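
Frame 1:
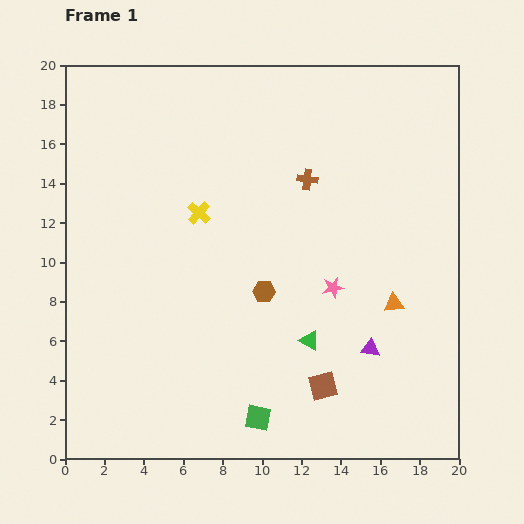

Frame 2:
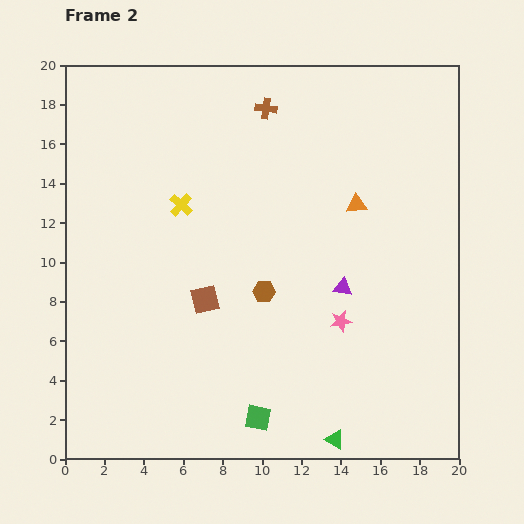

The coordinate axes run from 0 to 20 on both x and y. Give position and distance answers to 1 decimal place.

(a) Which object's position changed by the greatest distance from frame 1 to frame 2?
the brown square

(moved 7.4; next 5.3)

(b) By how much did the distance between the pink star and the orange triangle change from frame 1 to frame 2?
+2.8

Distance in frame 1: 3.2. Distance in frame 2: 6.0.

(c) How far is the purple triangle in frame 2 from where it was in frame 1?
3.4

The purple triangle moved from (15.5, 5.6) to (14.1, 8.7), a distance of √(1.4² + 3.1²) ≈ 3.4.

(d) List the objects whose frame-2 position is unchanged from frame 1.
the brown hexagon, the green square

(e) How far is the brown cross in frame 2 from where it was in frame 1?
4.2

The brown cross moved from (12.3, 14.2) to (10.2, 17.8), a distance of √(2.1² + 3.6²) ≈ 4.2.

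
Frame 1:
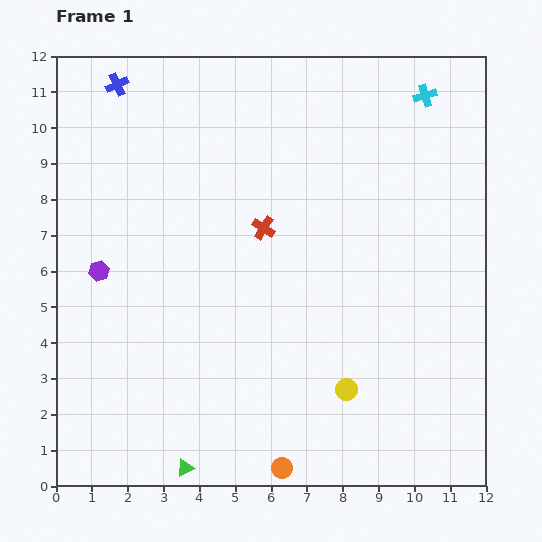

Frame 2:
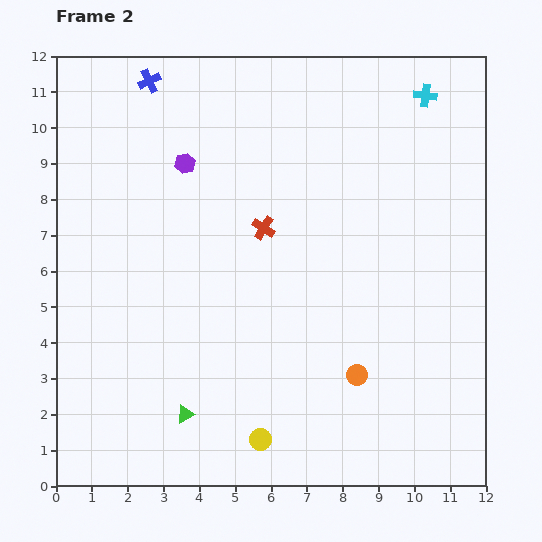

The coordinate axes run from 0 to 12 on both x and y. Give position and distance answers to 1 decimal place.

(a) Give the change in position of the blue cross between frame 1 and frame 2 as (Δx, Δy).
(0.9, 0.1)

The blue cross was at (1.7, 11.2) in frame 1 and (2.6, 11.3) in frame 2.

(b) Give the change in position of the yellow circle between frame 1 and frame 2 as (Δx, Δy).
(-2.4, -1.4)

The yellow circle was at (8.1, 2.7) in frame 1 and (5.7, 1.3) in frame 2.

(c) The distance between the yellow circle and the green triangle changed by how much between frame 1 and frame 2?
-2.8

Distance in frame 1: 5.0. Distance in frame 2: 2.2.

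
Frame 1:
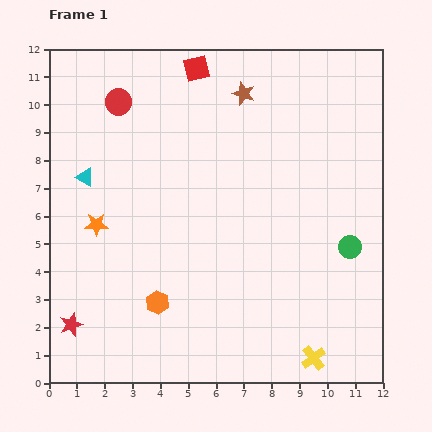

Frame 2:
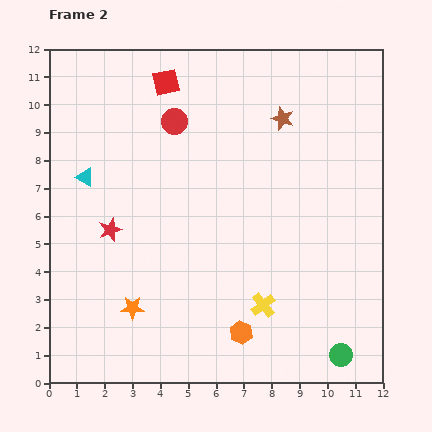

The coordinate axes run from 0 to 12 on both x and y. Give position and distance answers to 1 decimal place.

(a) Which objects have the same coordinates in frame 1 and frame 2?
the cyan triangle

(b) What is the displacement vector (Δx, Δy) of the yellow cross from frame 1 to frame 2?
(-1.8, 1.9)

The yellow cross was at (9.5, 0.9) in frame 1 and (7.7, 2.8) in frame 2.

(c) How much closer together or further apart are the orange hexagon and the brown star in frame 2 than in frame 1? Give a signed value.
-0.3

Distance in frame 1: 8.1. Distance in frame 2: 7.8.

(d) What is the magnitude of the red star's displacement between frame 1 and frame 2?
3.7

The red star moved from (0.8, 2.1) to (2.2, 5.5), a distance of √(1.4² + 3.4²) ≈ 3.7.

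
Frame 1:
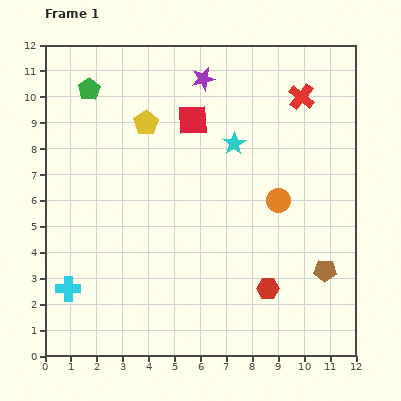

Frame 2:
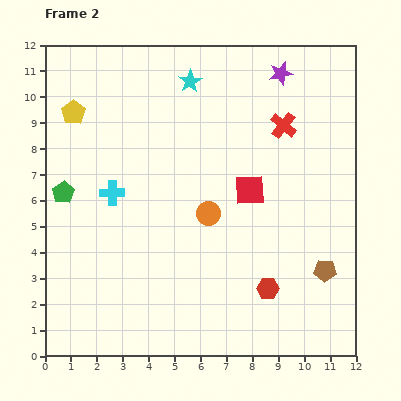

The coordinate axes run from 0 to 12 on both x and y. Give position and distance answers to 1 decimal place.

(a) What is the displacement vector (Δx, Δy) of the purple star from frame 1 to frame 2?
(3.0, 0.2)

The purple star was at (6.1, 10.7) in frame 1 and (9.1, 10.9) in frame 2.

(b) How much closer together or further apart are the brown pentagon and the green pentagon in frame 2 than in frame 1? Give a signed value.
-1.0

Distance in frame 1: 11.5. Distance in frame 2: 10.5.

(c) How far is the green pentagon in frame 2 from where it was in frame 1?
4.1

The green pentagon moved from (1.7, 10.3) to (0.7, 6.3), a distance of √(1.0² + 4.0²) ≈ 4.1.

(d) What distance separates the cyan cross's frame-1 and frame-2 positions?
4.1

The cyan cross moved from (0.9, 2.6) to (2.6, 6.3), a distance of √(1.7² + 3.7²) ≈ 4.1.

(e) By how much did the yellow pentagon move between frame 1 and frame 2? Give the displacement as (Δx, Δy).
(-2.8, 0.4)

The yellow pentagon was at (3.9, 9.0) in frame 1 and (1.1, 9.4) in frame 2.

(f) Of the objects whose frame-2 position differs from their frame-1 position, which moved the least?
the red cross

(moved 1.3)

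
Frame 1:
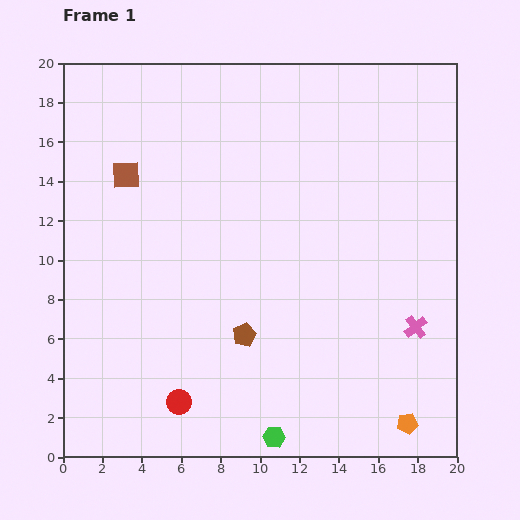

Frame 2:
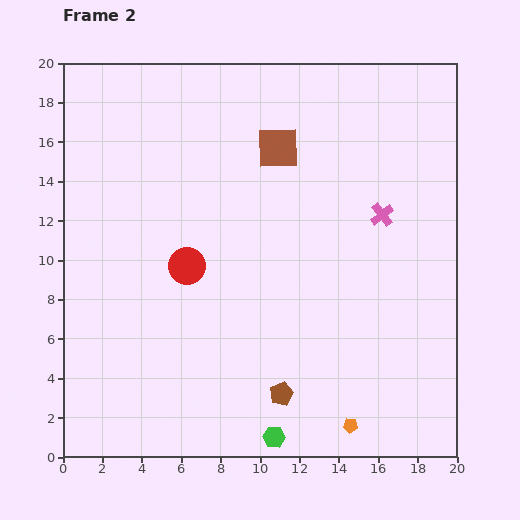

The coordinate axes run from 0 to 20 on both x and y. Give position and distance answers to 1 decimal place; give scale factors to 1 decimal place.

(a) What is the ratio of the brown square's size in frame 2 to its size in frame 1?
1.5×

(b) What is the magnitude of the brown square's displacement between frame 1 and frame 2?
7.8

The brown square moved from (3.2, 14.3) to (10.9, 15.7), a distance of √(7.7² + 1.4²) ≈ 7.8.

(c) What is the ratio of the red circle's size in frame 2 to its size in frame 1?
1.5×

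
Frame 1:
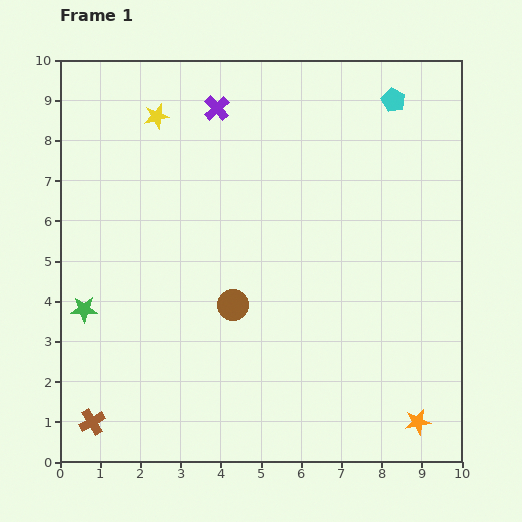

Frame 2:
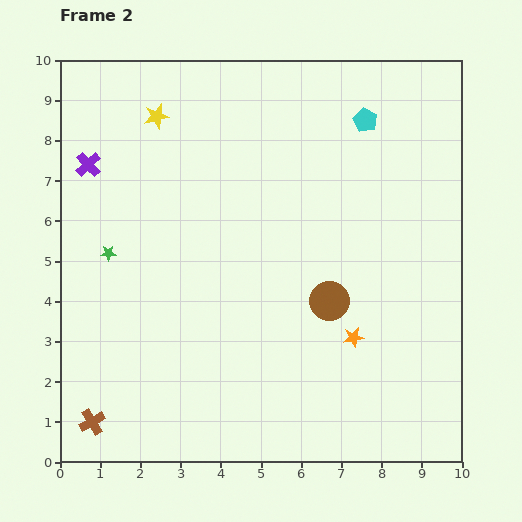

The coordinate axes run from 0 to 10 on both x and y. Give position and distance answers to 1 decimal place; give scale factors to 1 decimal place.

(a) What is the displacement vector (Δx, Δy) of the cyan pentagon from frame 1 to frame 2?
(-0.7, -0.5)

The cyan pentagon was at (8.3, 9.0) in frame 1 and (7.6, 8.5) in frame 2.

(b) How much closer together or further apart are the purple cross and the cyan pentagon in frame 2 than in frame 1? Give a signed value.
+2.6

Distance in frame 1: 4.4. Distance in frame 2: 7.0.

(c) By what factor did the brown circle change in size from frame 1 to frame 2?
1.3×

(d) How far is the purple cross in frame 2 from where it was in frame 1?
3.5

The purple cross moved from (3.9, 8.8) to (0.7, 7.4), a distance of √(3.2² + 1.4²) ≈ 3.5.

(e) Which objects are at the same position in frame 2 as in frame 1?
the yellow star, the brown cross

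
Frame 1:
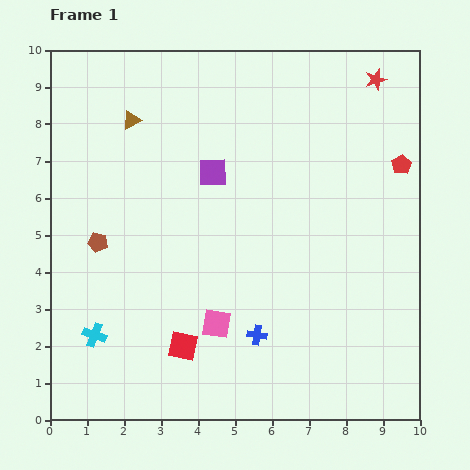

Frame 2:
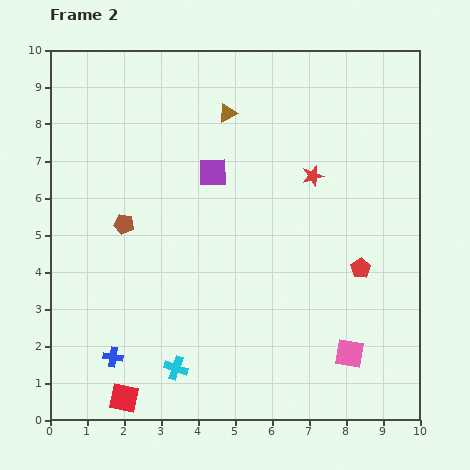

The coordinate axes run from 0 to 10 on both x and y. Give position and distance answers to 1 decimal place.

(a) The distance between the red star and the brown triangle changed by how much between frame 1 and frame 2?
-3.8

Distance in frame 1: 6.7. Distance in frame 2: 2.9.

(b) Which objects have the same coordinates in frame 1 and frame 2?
the purple square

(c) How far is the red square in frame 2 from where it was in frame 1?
2.1

The red square moved from (3.6, 2.0) to (2.0, 0.6), a distance of √(1.6² + 1.4²) ≈ 2.1.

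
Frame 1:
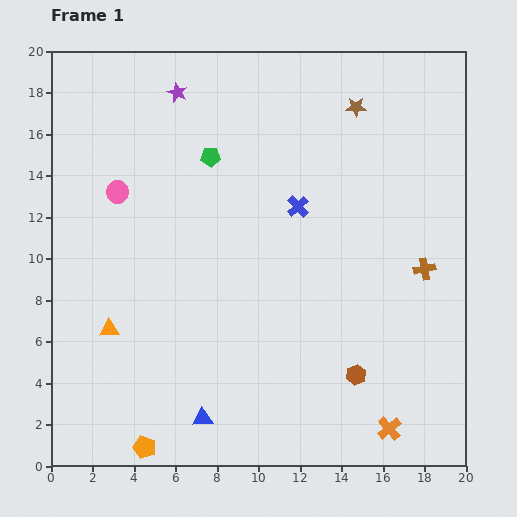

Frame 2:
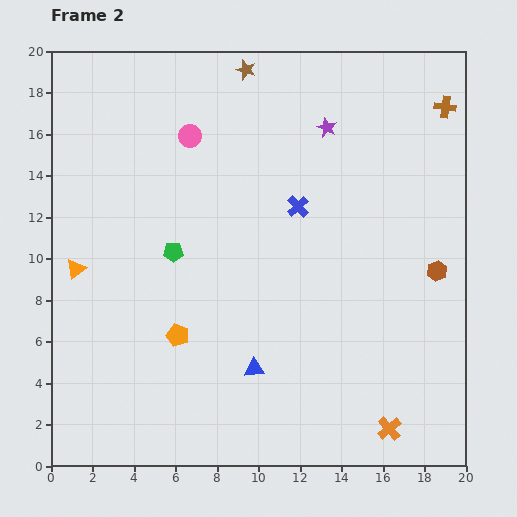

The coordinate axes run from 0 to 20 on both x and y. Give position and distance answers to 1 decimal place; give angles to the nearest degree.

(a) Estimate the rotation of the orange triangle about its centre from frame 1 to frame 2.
34° counter-clockwise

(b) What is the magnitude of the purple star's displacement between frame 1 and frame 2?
7.4

The purple star moved from (6.1, 18.0) to (13.3, 16.3), a distance of √(7.2² + 1.7²) ≈ 7.4.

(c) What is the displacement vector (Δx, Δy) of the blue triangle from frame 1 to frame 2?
(2.5, 2.4)

The blue triangle was at (7.3, 2.3) in frame 1 and (9.8, 4.7) in frame 2.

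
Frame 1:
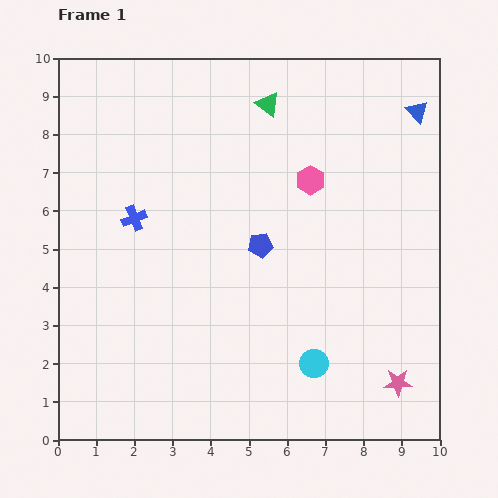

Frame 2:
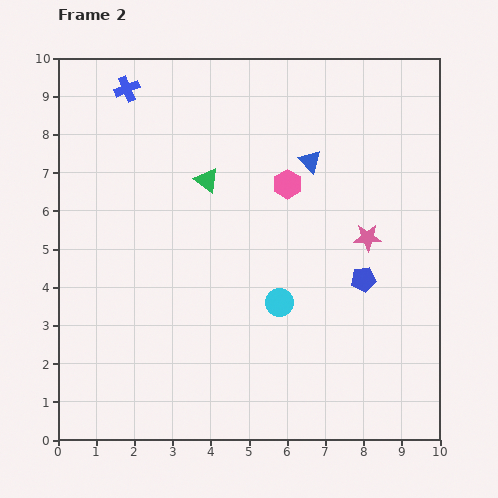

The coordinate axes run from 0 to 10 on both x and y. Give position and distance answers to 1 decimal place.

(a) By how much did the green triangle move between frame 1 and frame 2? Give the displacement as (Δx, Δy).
(-1.6, -2.0)

The green triangle was at (5.5, 8.8) in frame 1 and (3.9, 6.8) in frame 2.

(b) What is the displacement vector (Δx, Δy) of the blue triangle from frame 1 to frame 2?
(-2.8, -1.3)

The blue triangle was at (9.4, 8.6) in frame 1 and (6.6, 7.3) in frame 2.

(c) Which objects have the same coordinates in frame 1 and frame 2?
none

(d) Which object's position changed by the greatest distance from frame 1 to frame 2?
the pink star

(moved 3.9; next 3.4)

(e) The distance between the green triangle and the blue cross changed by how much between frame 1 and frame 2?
-1.4

Distance in frame 1: 4.6. Distance in frame 2: 3.2.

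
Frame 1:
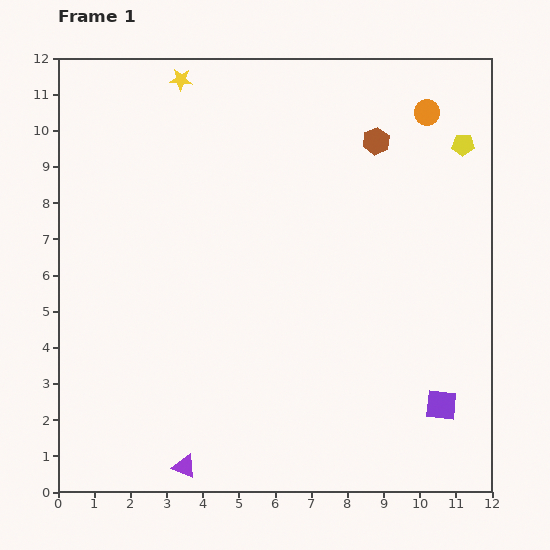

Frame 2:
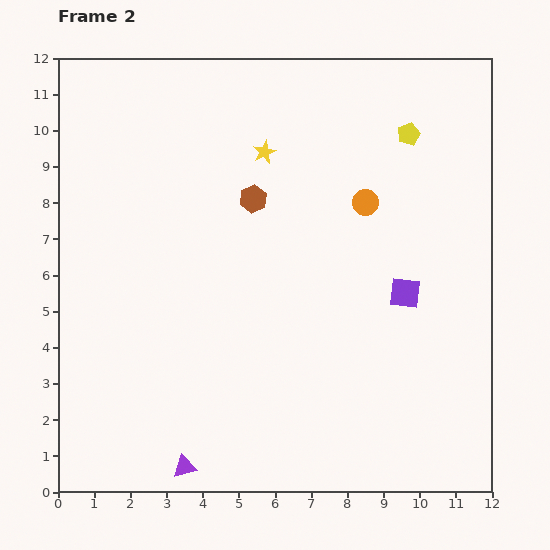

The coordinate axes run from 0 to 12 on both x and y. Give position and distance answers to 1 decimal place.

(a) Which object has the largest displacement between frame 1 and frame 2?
the brown hexagon

(moved 3.8; next 3.3)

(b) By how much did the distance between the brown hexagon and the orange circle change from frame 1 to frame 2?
+1.5

Distance in frame 1: 1.6. Distance in frame 2: 3.1.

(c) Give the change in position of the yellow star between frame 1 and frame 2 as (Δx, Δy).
(2.3, -2.0)

The yellow star was at (3.4, 11.4) in frame 1 and (5.7, 9.4) in frame 2.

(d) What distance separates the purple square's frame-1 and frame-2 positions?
3.3

The purple square moved from (10.6, 2.4) to (9.6, 5.5), a distance of √(1.0² + 3.1²) ≈ 3.3.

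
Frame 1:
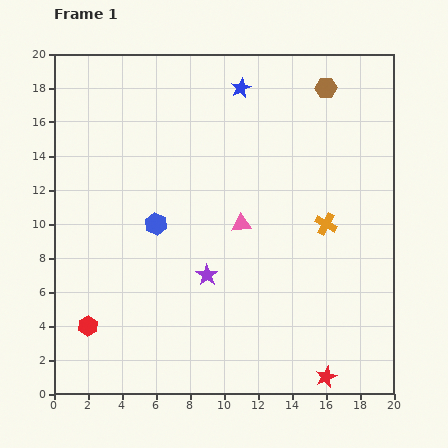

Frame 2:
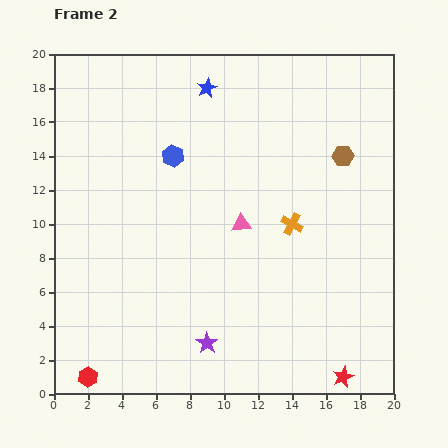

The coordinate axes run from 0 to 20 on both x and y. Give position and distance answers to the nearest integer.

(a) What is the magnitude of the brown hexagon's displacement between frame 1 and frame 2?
4

The brown hexagon moved from (16, 18) to (17, 14), a distance of √(1² + 4²) ≈ 4.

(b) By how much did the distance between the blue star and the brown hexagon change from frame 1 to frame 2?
+4

Distance in frame 1: 5. Distance in frame 2: 9.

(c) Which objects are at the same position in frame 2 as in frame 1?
the pink triangle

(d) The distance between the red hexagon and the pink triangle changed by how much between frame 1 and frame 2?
+2

Distance in frame 1: 11. Distance in frame 2: 13.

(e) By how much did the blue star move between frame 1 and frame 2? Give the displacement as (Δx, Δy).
(-2, 0)

The blue star was at (11, 18) in frame 1 and (9, 18) in frame 2.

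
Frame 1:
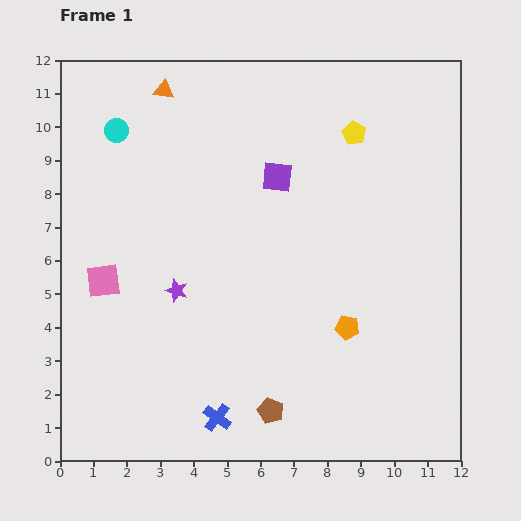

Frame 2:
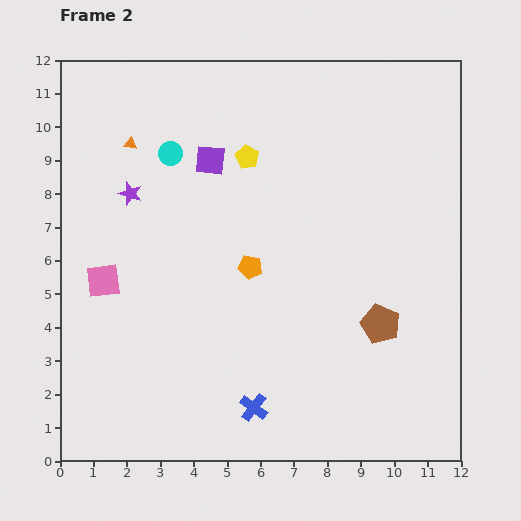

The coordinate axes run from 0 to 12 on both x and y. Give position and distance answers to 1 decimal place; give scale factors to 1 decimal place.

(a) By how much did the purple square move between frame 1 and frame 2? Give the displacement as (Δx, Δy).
(-2.0, 0.5)

The purple square was at (6.5, 8.5) in frame 1 and (4.5, 9.0) in frame 2.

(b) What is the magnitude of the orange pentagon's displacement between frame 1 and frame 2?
3.4

The orange pentagon moved from (8.6, 4.0) to (5.7, 5.8), a distance of √(2.9² + 1.8²) ≈ 3.4.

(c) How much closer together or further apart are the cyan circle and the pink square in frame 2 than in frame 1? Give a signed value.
-0.2

Distance in frame 1: 4.5. Distance in frame 2: 4.3.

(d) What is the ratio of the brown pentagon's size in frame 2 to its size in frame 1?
1.5×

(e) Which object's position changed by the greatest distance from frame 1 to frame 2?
the brown pentagon

(moved 4.2; next 3.4)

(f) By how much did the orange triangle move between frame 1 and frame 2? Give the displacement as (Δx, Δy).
(-1.0, -1.6)

The orange triangle was at (3.1, 11.1) in frame 1 and (2.1, 9.5) in frame 2.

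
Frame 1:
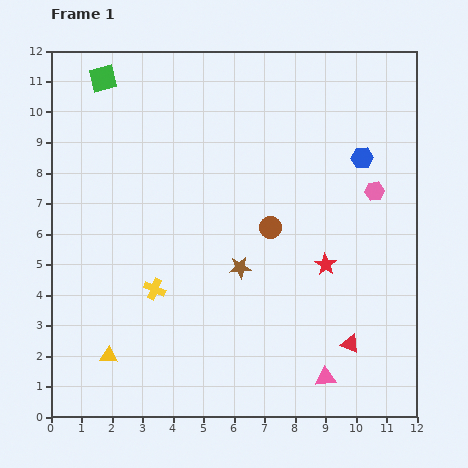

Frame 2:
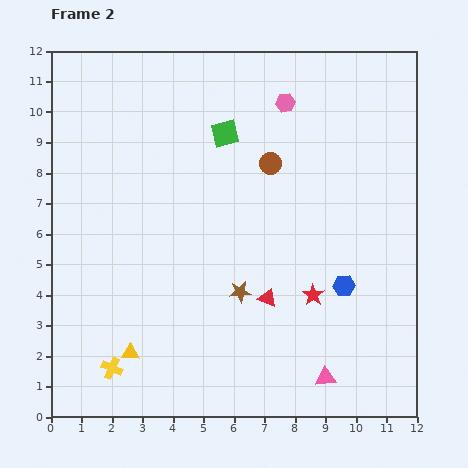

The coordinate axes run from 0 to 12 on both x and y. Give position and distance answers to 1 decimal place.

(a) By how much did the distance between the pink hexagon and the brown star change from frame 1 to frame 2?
+1.3

Distance in frame 1: 5.1. Distance in frame 2: 6.4.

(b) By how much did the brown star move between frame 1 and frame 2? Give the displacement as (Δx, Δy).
(0.0, -0.8)

The brown star was at (6.2, 4.9) in frame 1 and (6.2, 4.1) in frame 2.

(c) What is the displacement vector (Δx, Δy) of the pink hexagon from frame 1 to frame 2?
(-2.9, 2.9)

The pink hexagon was at (10.6, 7.4) in frame 1 and (7.7, 10.3) in frame 2.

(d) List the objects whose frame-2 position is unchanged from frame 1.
the pink triangle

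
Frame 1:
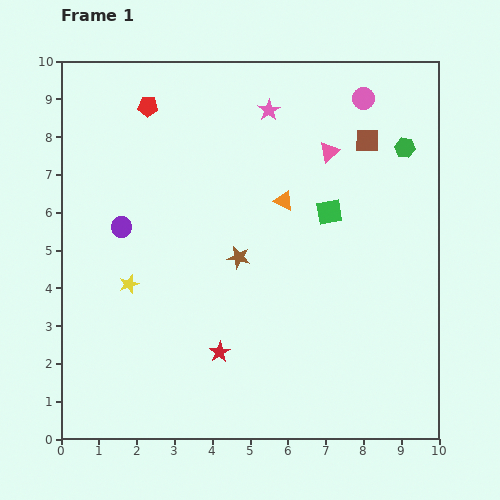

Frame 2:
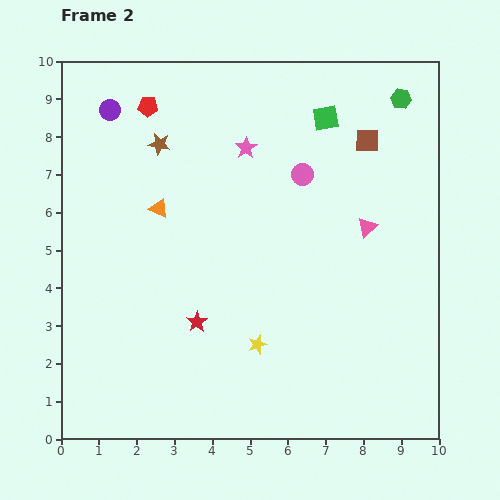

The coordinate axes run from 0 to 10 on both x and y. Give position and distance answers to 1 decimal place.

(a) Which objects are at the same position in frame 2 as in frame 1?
the red pentagon, the brown square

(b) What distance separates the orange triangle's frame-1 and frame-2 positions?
3.3

The orange triangle moved from (5.9, 6.3) to (2.6, 6.1), a distance of √(3.3² + 0.2²) ≈ 3.3.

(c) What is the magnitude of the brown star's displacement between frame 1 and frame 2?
3.7

The brown star moved from (4.7, 4.8) to (2.6, 7.8), a distance of √(2.1² + 3.0²) ≈ 3.7.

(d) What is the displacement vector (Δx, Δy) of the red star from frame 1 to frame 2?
(-0.6, 0.8)

The red star was at (4.2, 2.3) in frame 1 and (3.6, 3.1) in frame 2.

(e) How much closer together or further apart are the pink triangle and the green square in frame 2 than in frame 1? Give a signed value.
+1.5

Distance in frame 1: 1.6. Distance in frame 2: 3.1.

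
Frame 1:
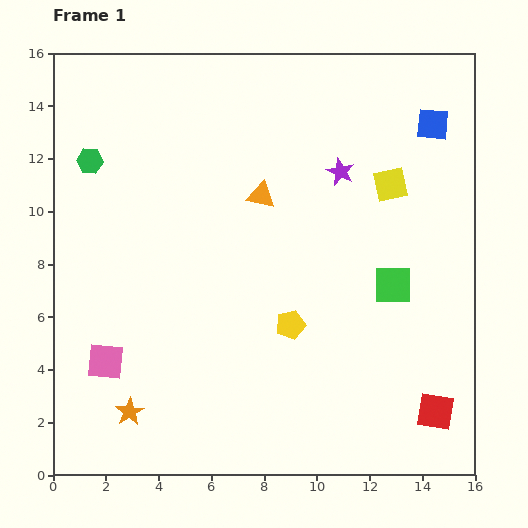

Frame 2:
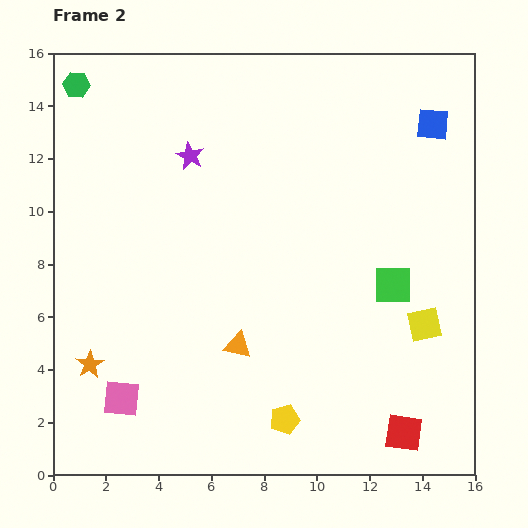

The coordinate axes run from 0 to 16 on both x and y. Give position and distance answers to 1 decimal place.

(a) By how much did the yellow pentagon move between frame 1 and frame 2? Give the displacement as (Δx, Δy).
(-0.2, -3.6)

The yellow pentagon was at (9.0, 5.7) in frame 1 and (8.8, 2.1) in frame 2.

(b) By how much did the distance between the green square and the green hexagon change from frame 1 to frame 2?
+1.8

Distance in frame 1: 12.4. Distance in frame 2: 14.2.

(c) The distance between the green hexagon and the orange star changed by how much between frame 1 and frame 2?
+1.0

Distance in frame 1: 9.6. Distance in frame 2: 10.6.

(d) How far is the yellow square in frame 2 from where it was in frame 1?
5.5

The yellow square moved from (12.8, 11.0) to (14.1, 5.7), a distance of √(1.3² + 5.3²) ≈ 5.5.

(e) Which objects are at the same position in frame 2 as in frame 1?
the blue square, the green square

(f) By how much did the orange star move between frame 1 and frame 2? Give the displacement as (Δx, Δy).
(-1.5, 1.8)

The orange star was at (2.9, 2.4) in frame 1 and (1.4, 4.2) in frame 2.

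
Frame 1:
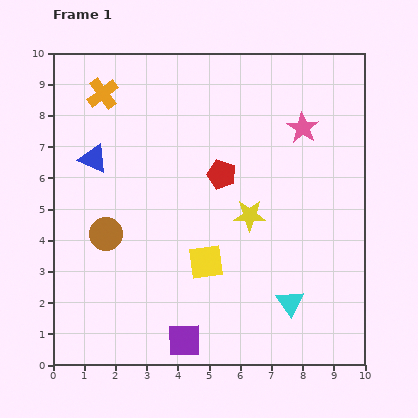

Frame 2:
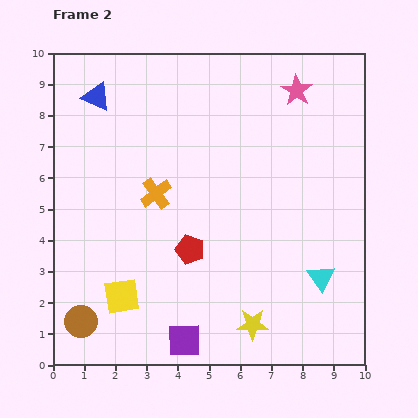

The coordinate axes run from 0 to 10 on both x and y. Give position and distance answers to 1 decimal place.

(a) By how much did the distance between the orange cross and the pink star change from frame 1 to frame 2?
-0.9

Distance in frame 1: 6.5. Distance in frame 2: 5.6.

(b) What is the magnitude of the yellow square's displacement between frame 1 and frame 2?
2.9

The yellow square moved from (4.9, 3.3) to (2.2, 2.2), a distance of √(2.7² + 1.1²) ≈ 2.9.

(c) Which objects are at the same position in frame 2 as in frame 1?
the purple square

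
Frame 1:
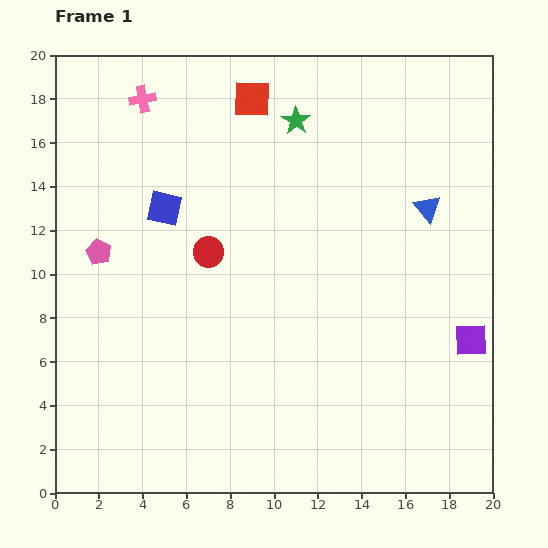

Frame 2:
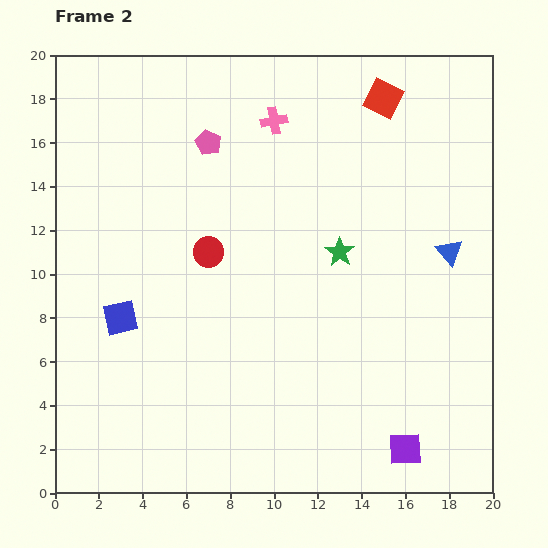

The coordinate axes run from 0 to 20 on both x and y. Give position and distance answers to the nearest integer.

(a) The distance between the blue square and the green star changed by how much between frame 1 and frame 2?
+3

Distance in frame 1: 7. Distance in frame 2: 10.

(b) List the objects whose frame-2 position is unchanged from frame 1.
the red circle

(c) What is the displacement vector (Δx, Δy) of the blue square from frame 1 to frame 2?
(-2, -5)

The blue square was at (5, 13) in frame 1 and (3, 8) in frame 2.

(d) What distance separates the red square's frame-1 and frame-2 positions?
6

The red square moved from (9, 18) to (15, 18), a distance of √(6² + 0²) ≈ 6.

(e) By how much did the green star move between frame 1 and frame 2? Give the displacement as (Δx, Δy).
(2, -6)

The green star was at (11, 17) in frame 1 and (13, 11) in frame 2.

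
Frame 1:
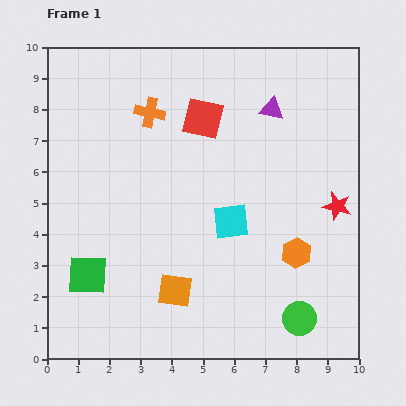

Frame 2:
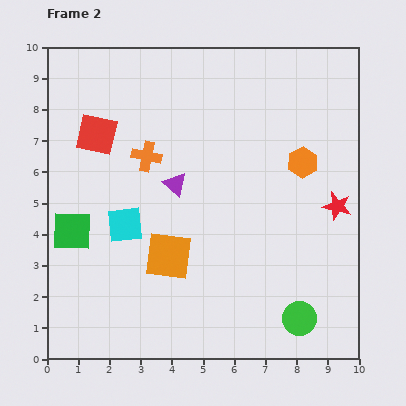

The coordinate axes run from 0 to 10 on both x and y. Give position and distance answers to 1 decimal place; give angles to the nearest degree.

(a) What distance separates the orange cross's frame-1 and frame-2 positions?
1.4

The orange cross moved from (3.3, 7.9) to (3.2, 6.5), a distance of √(0.1² + 1.4²) ≈ 1.4.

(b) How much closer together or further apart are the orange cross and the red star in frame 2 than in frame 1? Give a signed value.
-0.4

Distance in frame 1: 6.7. Distance in frame 2: 6.3.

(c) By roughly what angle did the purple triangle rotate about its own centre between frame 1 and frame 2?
31° clockwise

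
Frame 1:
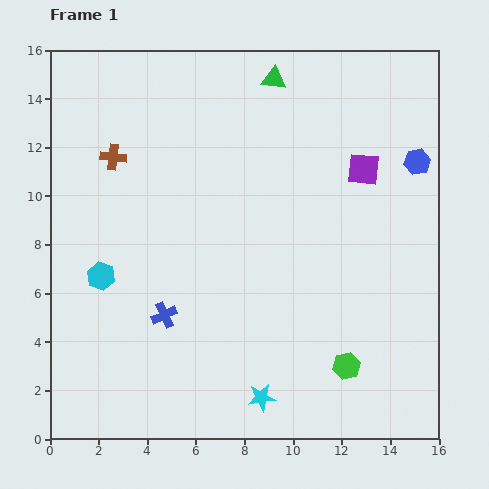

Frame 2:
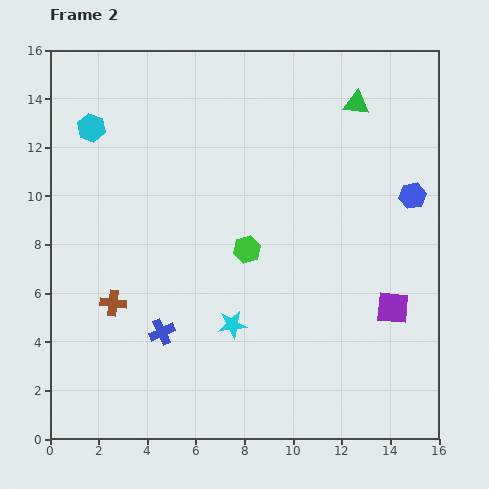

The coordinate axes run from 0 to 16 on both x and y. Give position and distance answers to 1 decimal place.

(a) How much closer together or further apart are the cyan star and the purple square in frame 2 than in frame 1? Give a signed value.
-3.7

Distance in frame 1: 10.3. Distance in frame 2: 6.6.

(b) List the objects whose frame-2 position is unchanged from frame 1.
none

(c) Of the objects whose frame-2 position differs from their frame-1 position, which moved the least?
the blue cross

(moved 0.7)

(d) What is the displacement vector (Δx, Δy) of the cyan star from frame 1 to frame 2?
(-1.2, 3.0)

The cyan star was at (8.7, 1.7) in frame 1 and (7.5, 4.7) in frame 2.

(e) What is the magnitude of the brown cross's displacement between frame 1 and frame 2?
6.0

The brown cross moved from (2.6, 11.6) to (2.6, 5.6), a distance of √(0.0² + 6.0²) ≈ 6.0.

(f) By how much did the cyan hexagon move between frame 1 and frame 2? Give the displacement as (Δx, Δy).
(-0.4, 6.1)

The cyan hexagon was at (2.1, 6.7) in frame 1 and (1.7, 12.8) in frame 2.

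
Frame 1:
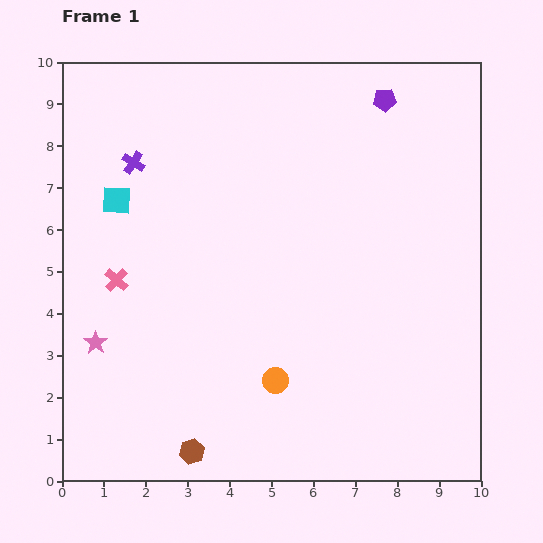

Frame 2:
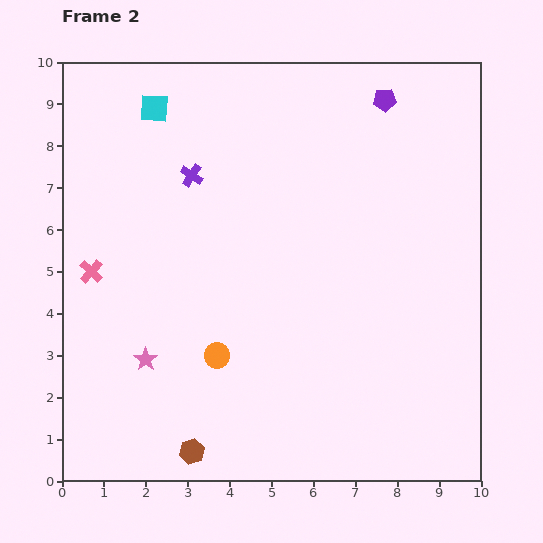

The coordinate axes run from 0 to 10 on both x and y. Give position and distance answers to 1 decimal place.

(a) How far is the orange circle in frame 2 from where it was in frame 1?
1.5

The orange circle moved from (5.1, 2.4) to (3.7, 3.0), a distance of √(1.4² + 0.6²) ≈ 1.5.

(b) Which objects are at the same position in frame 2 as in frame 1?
the purple pentagon, the brown hexagon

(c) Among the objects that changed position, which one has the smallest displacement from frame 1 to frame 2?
the pink cross

(moved 0.6)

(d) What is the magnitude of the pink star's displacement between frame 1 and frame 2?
1.3

The pink star moved from (0.8, 3.3) to (2.0, 2.9), a distance of √(1.2² + 0.4²) ≈ 1.3.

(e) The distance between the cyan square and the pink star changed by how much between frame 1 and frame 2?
+2.6

Distance in frame 1: 3.4. Distance in frame 2: 6.0.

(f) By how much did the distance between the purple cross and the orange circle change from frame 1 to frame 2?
-1.9

Distance in frame 1: 6.2. Distance in frame 2: 4.3.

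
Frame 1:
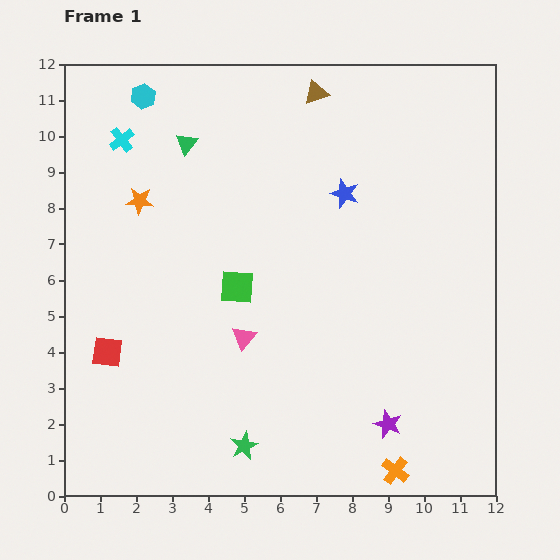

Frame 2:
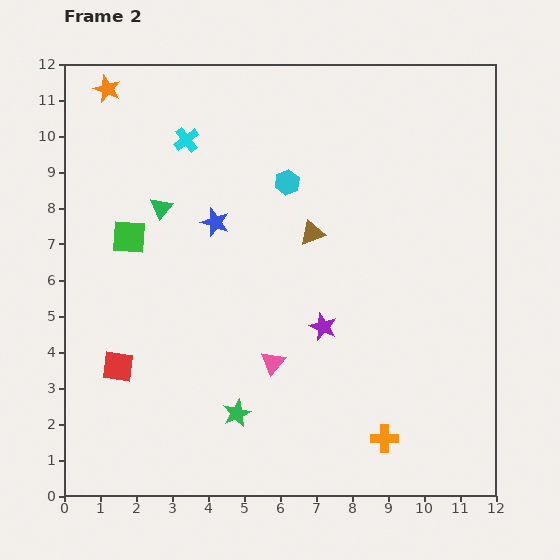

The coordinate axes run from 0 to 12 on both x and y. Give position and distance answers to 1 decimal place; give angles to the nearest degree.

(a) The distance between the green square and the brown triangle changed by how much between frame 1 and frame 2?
-0.7

Distance in frame 1: 5.8. Distance in frame 2: 5.1.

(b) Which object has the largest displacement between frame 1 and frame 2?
the cyan hexagon

(moved 4.7; next 3.9)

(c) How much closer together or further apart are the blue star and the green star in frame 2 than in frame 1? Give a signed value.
-2.2

Distance in frame 1: 7.5. Distance in frame 2: 5.3.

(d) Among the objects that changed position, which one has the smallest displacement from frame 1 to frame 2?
the red square

(moved 0.5)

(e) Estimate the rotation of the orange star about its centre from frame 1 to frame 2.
19° clockwise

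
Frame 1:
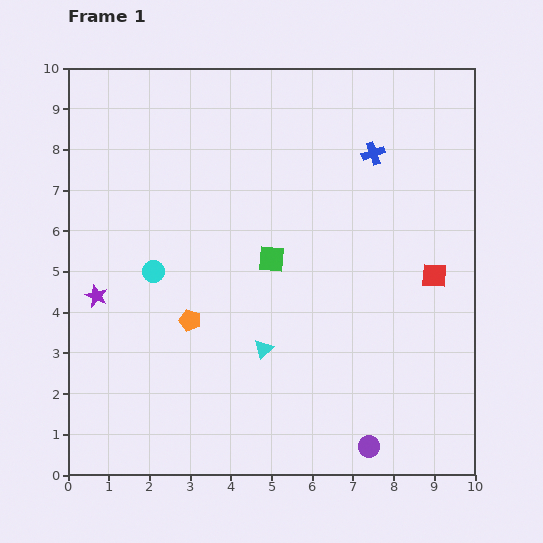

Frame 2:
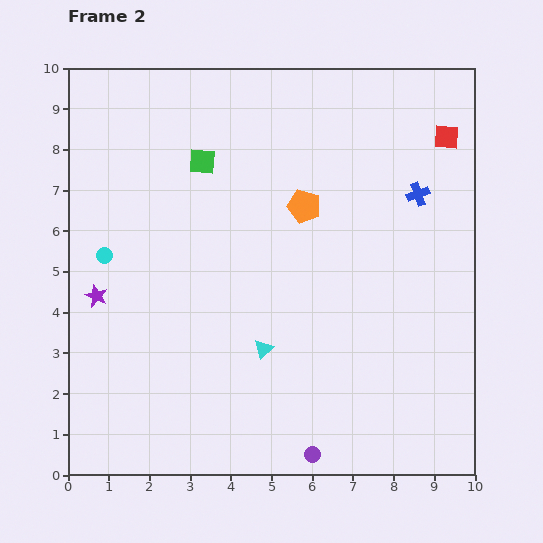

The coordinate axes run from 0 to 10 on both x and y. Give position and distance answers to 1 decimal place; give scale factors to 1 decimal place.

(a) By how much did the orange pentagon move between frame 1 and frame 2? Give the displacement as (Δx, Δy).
(2.8, 2.8)

The orange pentagon was at (3.0, 3.8) in frame 1 and (5.8, 6.6) in frame 2.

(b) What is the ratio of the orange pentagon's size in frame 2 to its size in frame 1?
1.5×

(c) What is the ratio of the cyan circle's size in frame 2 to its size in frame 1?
0.8×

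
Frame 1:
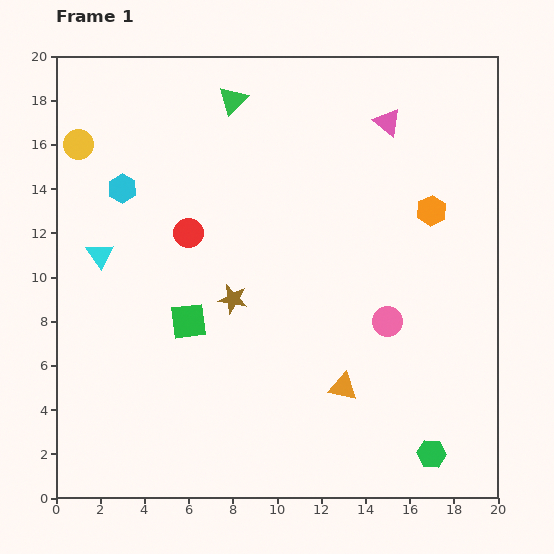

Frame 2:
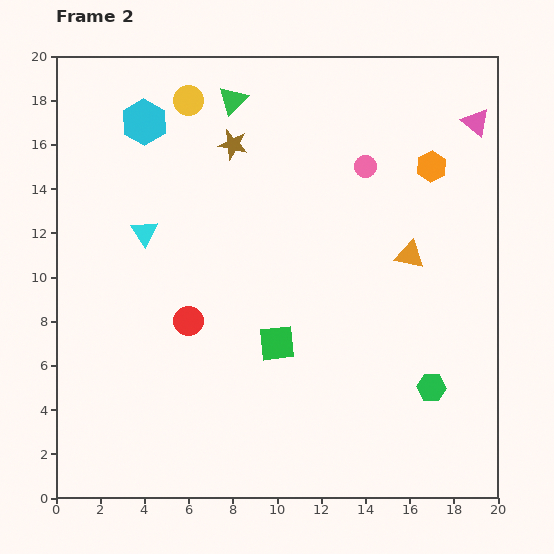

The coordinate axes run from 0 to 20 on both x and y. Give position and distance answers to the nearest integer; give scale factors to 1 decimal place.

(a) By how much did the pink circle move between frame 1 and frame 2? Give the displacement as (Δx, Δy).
(-1, 7)

The pink circle was at (15, 8) in frame 1 and (14, 15) in frame 2.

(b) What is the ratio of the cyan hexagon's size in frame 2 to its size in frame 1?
1.6×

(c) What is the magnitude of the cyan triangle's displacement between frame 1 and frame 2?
2

The cyan triangle moved from (2, 11) to (4, 12), a distance of √(2² + 1²) ≈ 2.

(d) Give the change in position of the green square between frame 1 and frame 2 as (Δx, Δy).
(4, -1)

The green square was at (6, 8) in frame 1 and (10, 7) in frame 2.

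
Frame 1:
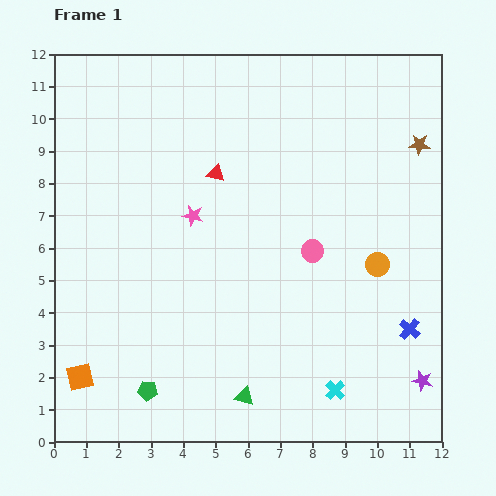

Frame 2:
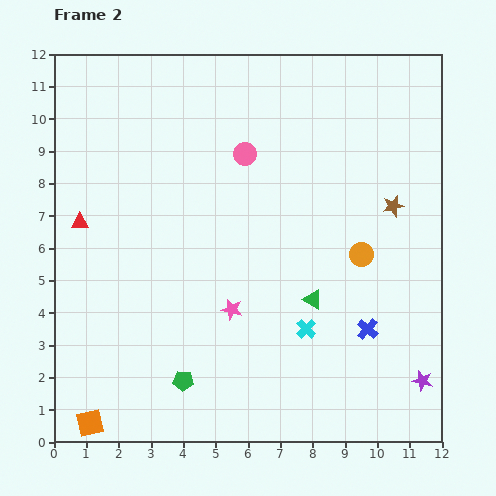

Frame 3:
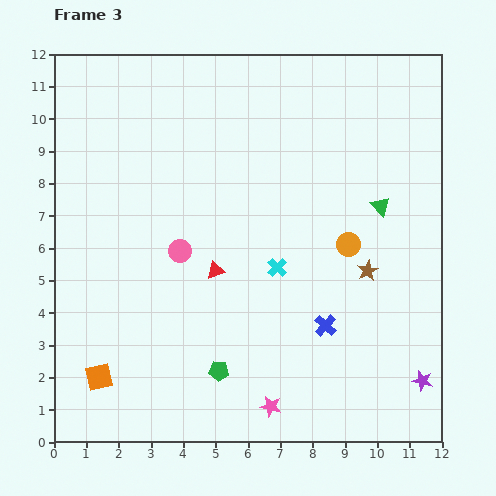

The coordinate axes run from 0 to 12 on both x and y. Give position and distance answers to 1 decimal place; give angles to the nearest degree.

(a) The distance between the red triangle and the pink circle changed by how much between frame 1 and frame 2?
+1.7

Distance in frame 1: 3.8. Distance in frame 2: 5.5.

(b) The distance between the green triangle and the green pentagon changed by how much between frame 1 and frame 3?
+4.1

Distance in frame 1: 3.0. Distance in frame 3: 7.1.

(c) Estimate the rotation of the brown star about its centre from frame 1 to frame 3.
30° counter-clockwise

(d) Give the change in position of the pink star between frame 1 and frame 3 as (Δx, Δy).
(2.4, -5.9)

The pink star was at (4.3, 7.0) in frame 1 and (6.7, 1.1) in frame 3.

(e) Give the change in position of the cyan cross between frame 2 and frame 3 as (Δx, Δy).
(-0.9, 1.9)

The cyan cross was at (7.8, 3.5) in frame 2 and (6.9, 5.4) in frame 3.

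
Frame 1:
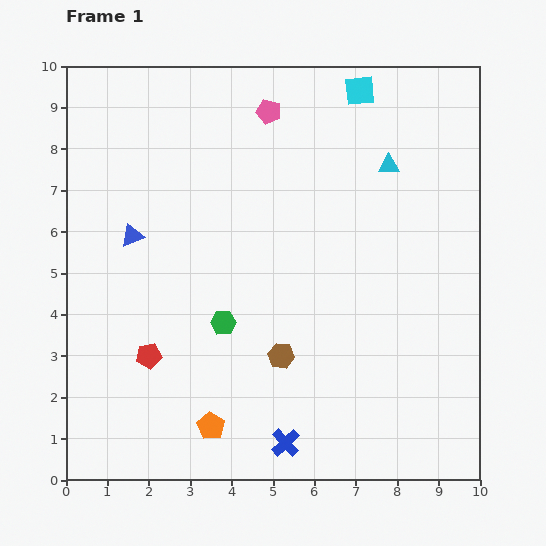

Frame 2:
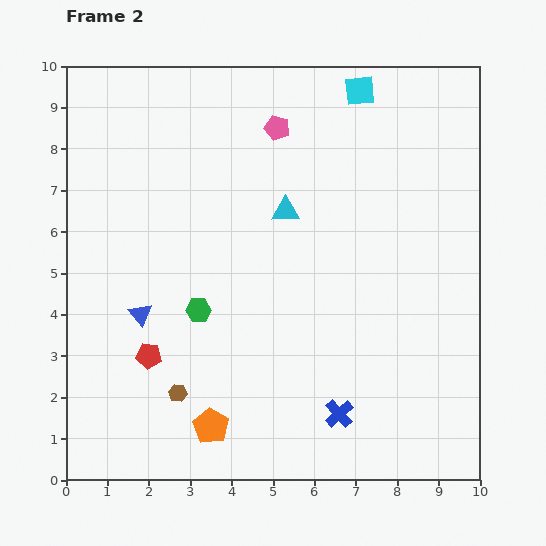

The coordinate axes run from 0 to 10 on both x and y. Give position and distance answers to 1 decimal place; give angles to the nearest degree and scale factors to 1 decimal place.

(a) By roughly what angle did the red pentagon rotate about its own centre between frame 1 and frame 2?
15° clockwise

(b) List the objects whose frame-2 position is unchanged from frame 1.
the orange pentagon, the cyan square, the red pentagon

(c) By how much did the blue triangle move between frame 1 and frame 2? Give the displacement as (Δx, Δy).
(0.2, -1.9)

The blue triangle was at (1.6, 5.9) in frame 1 and (1.8, 4.0) in frame 2.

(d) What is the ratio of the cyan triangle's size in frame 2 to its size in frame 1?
1.3×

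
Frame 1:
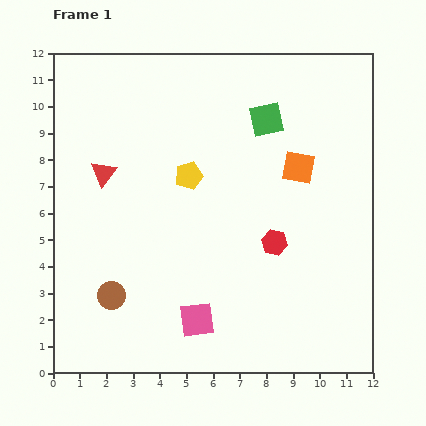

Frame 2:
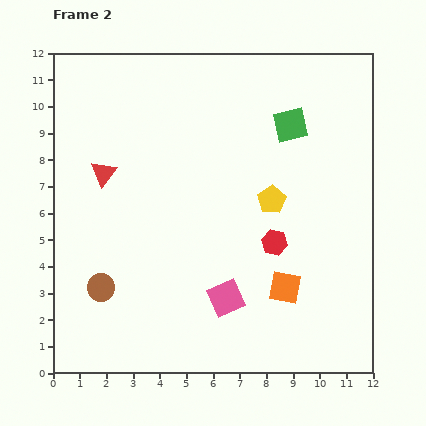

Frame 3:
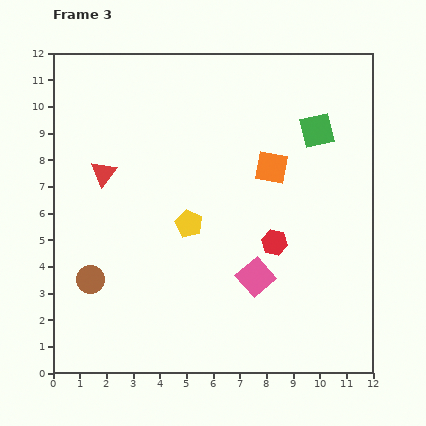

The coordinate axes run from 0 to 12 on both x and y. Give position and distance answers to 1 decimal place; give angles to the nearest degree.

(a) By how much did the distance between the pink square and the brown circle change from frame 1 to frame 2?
+1.4

Distance in frame 1: 3.3. Distance in frame 2: 4.7.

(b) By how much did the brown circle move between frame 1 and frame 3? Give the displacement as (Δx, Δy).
(-0.8, 0.6)

The brown circle was at (2.2, 2.9) in frame 1 and (1.4, 3.5) in frame 3.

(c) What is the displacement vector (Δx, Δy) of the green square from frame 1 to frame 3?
(1.9, -0.4)

The green square was at (8.0, 9.5) in frame 1 and (9.9, 9.1) in frame 3.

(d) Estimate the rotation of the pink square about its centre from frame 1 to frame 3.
34° counter-clockwise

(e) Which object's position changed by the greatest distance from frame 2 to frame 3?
the orange square

(moved 4.5; next 3.2)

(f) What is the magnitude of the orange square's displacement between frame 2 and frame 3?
4.5

The orange square moved from (8.7, 3.2) to (8.2, 7.7), a distance of √(0.5² + 4.5²) ≈ 4.5.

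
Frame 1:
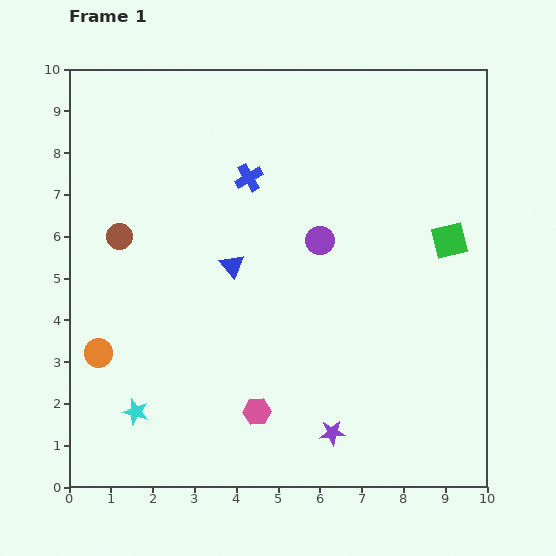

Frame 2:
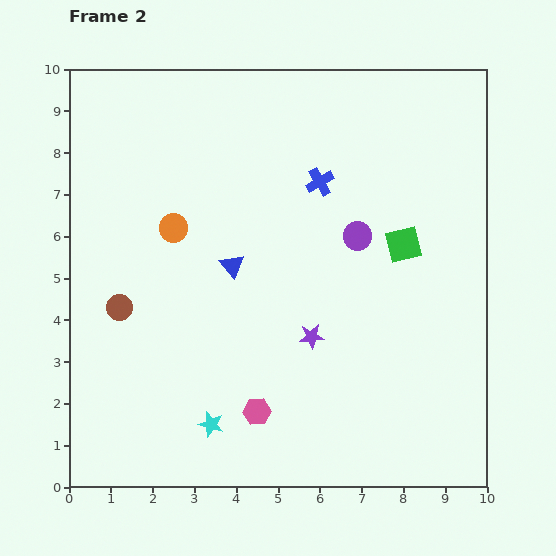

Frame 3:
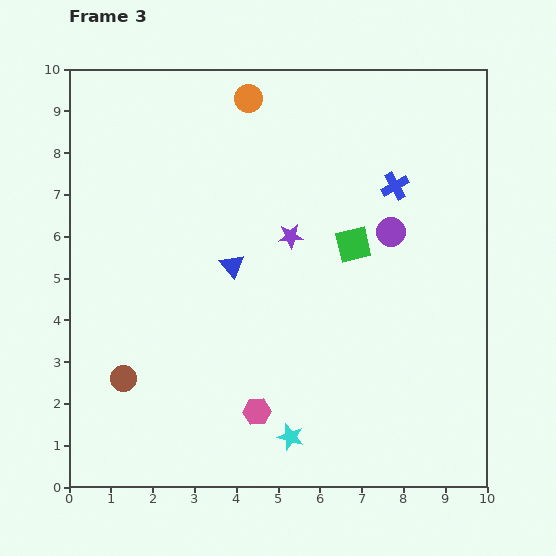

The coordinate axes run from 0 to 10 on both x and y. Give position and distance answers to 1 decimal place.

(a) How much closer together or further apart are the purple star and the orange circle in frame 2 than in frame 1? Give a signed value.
-1.7

Distance in frame 1: 5.9. Distance in frame 2: 4.2.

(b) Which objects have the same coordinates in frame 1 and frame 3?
the blue triangle, the pink hexagon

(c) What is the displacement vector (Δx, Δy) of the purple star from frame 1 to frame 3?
(-1.0, 4.7)

The purple star was at (6.3, 1.3) in frame 1 and (5.3, 6.0) in frame 3.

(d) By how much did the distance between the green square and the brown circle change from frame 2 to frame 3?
-0.6

Distance in frame 2: 7.0. Distance in frame 3: 6.4.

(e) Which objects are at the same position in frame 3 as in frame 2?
the blue triangle, the pink hexagon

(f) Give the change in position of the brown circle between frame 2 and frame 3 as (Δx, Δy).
(0.1, -1.7)

The brown circle was at (1.2, 4.3) in frame 2 and (1.3, 2.6) in frame 3.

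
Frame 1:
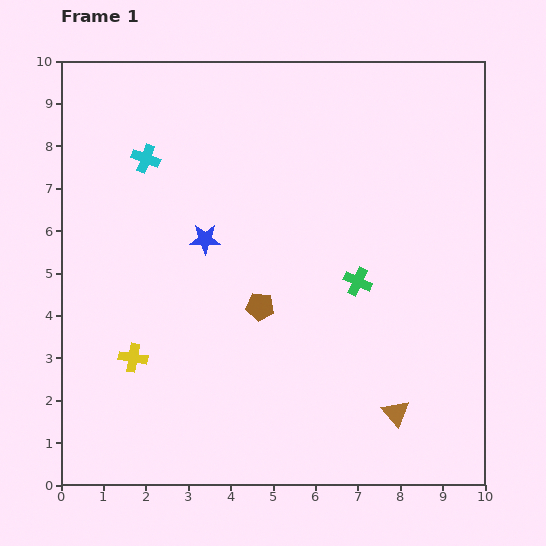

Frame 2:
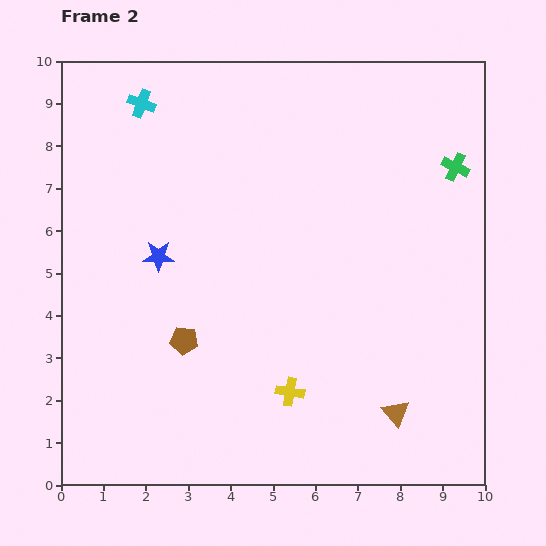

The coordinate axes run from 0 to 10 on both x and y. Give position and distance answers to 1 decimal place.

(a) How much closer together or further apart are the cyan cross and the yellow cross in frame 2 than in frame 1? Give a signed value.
+2.9

Distance in frame 1: 4.7. Distance in frame 2: 7.6.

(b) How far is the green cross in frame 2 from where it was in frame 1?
3.5

The green cross moved from (7.0, 4.8) to (9.3, 7.5), a distance of √(2.3² + 2.7²) ≈ 3.5.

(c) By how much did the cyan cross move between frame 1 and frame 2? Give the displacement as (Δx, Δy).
(-0.1, 1.3)

The cyan cross was at (2.0, 7.7) in frame 1 and (1.9, 9.0) in frame 2.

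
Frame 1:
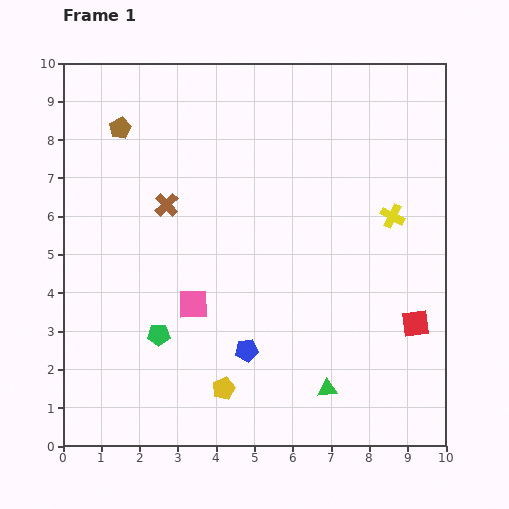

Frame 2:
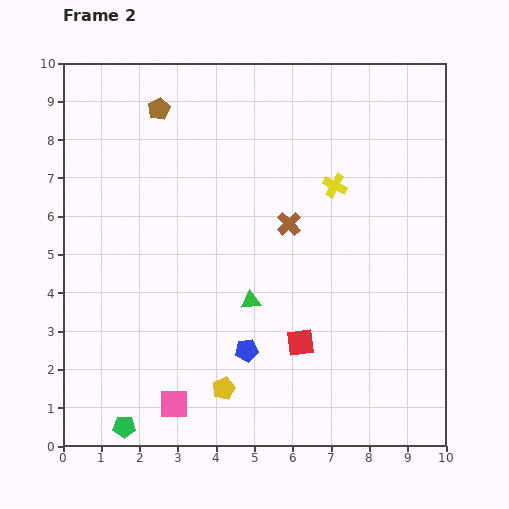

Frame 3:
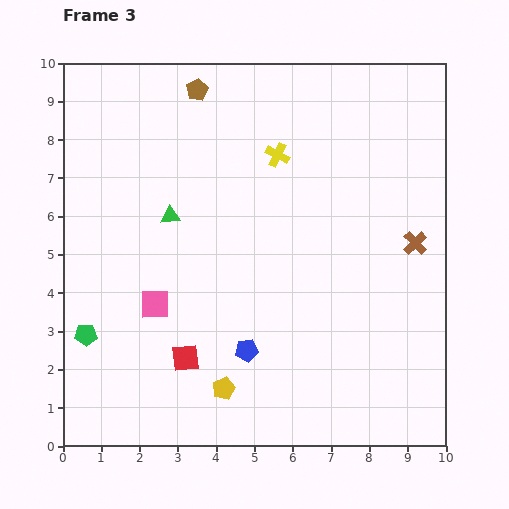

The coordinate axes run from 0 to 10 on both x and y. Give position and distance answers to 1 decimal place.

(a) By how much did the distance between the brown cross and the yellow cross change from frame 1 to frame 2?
-4.3

Distance in frame 1: 5.9. Distance in frame 2: 1.6.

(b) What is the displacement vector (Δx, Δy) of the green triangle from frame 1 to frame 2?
(-2.0, 2.3)

The green triangle was at (6.9, 1.5) in frame 1 and (4.9, 3.8) in frame 2.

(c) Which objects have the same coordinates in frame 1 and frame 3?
the yellow pentagon, the blue pentagon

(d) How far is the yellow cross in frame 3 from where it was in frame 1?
3.4

The yellow cross moved from (8.6, 6.0) to (5.6, 7.6), a distance of √(3.0² + 1.6²) ≈ 3.4.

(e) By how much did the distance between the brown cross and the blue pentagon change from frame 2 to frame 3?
+1.7

Distance in frame 2: 3.5. Distance in frame 3: 5.2.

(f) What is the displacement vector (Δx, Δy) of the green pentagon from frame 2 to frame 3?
(-1.0, 2.4)

The green pentagon was at (1.6, 0.5) in frame 2 and (0.6, 2.9) in frame 3.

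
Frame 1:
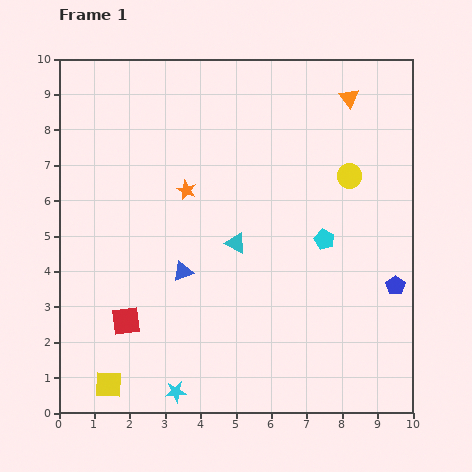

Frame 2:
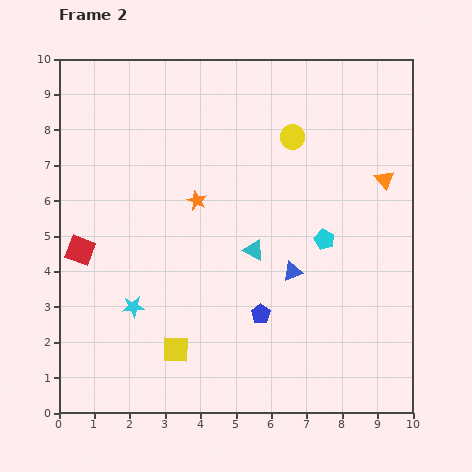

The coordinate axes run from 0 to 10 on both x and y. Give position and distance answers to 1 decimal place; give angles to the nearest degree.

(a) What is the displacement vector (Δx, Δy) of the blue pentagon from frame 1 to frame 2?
(-3.8, -0.8)

The blue pentagon was at (9.5, 3.6) in frame 1 and (5.7, 2.8) in frame 2.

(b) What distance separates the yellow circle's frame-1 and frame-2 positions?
1.9

The yellow circle moved from (8.2, 6.7) to (6.6, 7.8), a distance of √(1.6² + 1.1²) ≈ 1.9.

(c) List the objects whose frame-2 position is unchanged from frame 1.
the cyan pentagon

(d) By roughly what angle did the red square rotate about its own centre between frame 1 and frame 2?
27° clockwise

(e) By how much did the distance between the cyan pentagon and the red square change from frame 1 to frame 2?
+0.8

Distance in frame 1: 6.1. Distance in frame 2: 6.9.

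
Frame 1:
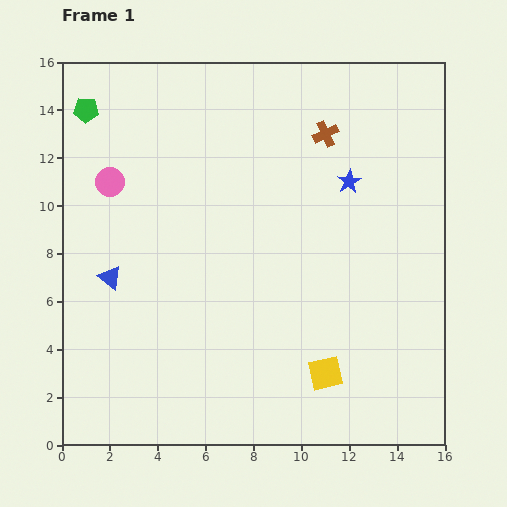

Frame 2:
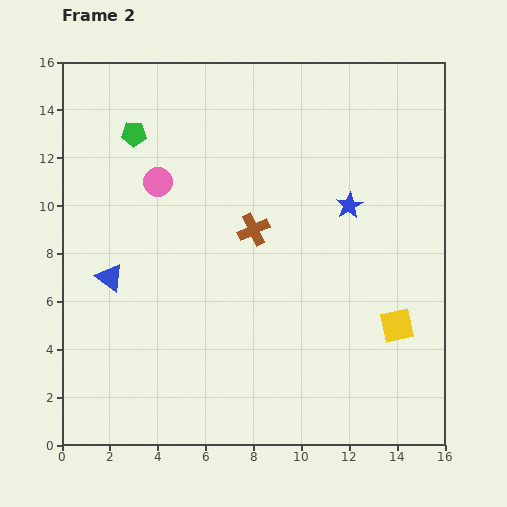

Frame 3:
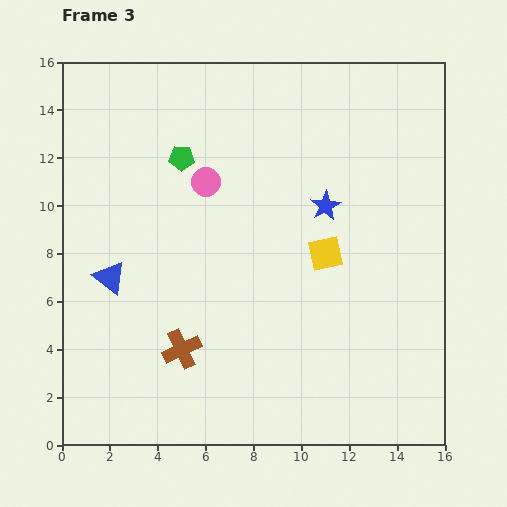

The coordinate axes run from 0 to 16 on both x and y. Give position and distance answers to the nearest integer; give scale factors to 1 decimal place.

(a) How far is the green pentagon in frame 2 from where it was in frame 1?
2

The green pentagon moved from (1, 14) to (3, 13), a distance of √(2² + 1²) ≈ 2.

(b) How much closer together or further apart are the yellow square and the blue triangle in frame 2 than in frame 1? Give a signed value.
+2

Distance in frame 1: 10. Distance in frame 2: 12.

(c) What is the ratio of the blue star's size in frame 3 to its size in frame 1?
1.3×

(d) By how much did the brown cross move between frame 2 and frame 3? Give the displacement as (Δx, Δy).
(-3, -5)

The brown cross was at (8, 9) in frame 2 and (5, 4) in frame 3.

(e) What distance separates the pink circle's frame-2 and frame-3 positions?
2

The pink circle moved from (4, 11) to (6, 11), a distance of √(2² + 0²) ≈ 2.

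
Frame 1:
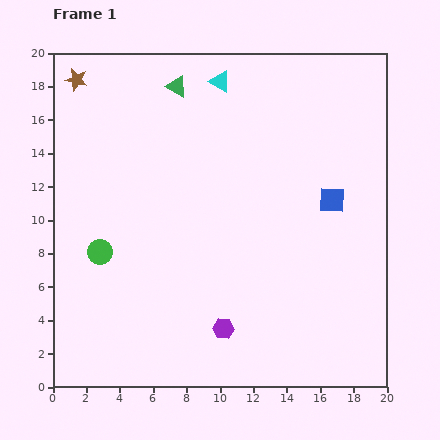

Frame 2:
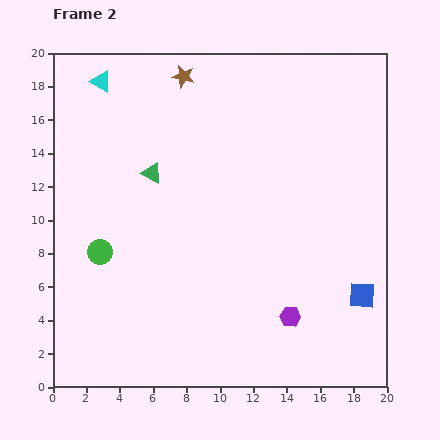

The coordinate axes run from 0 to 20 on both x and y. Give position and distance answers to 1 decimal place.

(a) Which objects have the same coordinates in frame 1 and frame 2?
the green circle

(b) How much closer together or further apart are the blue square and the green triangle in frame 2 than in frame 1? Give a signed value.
+3.1

Distance in frame 1: 11.5. Distance in frame 2: 14.6.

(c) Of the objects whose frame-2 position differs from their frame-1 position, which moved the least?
the purple hexagon

(moved 4.1)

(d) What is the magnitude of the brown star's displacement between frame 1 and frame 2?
6.4

The brown star moved from (1.4, 18.4) to (7.8, 18.6), a distance of √(6.4² + 0.2²) ≈ 6.4.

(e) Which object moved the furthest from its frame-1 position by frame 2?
the cyan triangle

(moved 7.1; next 6.4)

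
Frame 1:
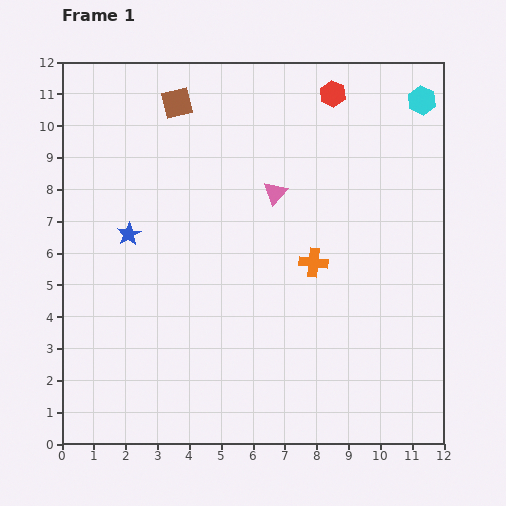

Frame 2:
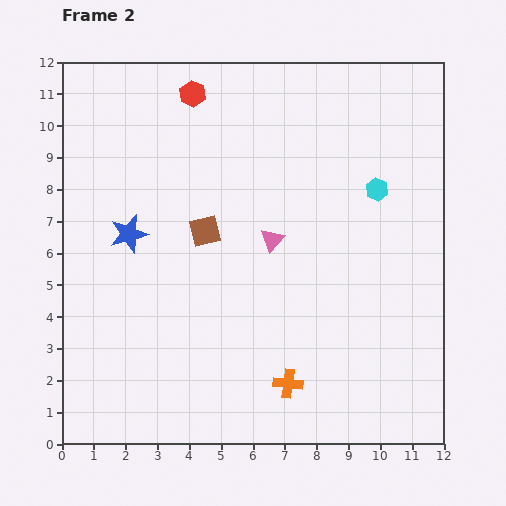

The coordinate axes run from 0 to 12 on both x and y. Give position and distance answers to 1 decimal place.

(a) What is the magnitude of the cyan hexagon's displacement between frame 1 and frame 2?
3.1

The cyan hexagon moved from (11.3, 10.8) to (9.9, 8.0), a distance of √(1.4² + 2.8²) ≈ 3.1.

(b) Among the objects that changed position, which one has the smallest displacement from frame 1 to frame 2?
the pink triangle

(moved 1.5)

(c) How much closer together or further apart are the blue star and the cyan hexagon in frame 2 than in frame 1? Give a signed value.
-2.2

Distance in frame 1: 10.1. Distance in frame 2: 7.9.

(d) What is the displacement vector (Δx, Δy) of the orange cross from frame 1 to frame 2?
(-0.8, -3.8)

The orange cross was at (7.9, 5.7) in frame 1 and (7.1, 1.9) in frame 2.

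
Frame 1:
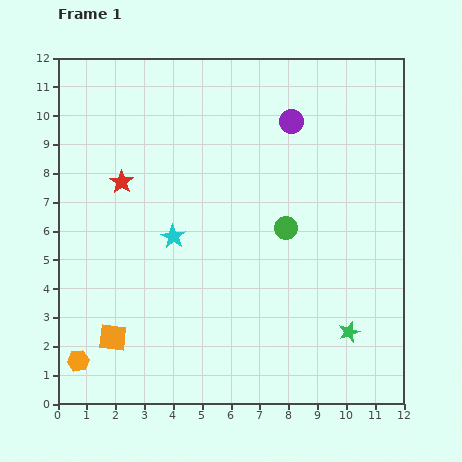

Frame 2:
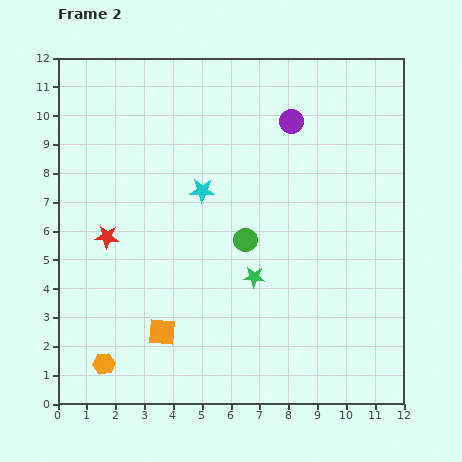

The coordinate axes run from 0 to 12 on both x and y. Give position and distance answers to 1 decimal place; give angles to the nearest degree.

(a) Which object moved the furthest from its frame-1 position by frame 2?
the green star

(moved 3.8; next 2.0)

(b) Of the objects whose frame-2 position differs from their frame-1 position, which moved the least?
the orange hexagon

(moved 0.9)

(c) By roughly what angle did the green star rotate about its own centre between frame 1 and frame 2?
24° clockwise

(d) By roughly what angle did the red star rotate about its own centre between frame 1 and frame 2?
31° counter-clockwise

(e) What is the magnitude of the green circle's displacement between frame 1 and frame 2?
1.5

The green circle moved from (7.9, 6.1) to (6.5, 5.7), a distance of √(1.4² + 0.4²) ≈ 1.5.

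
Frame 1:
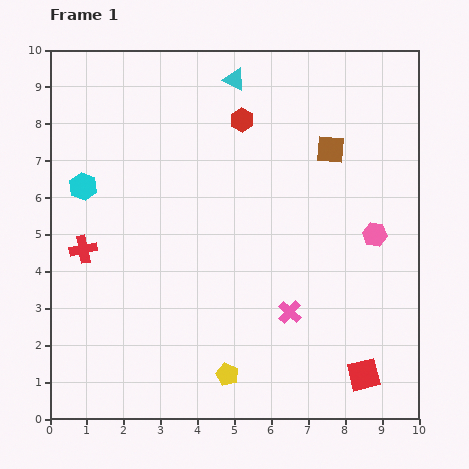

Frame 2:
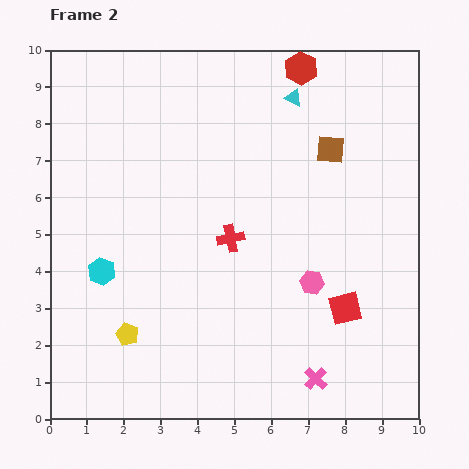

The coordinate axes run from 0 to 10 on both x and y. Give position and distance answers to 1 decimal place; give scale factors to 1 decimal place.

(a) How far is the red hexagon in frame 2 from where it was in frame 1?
2.1

The red hexagon moved from (5.2, 8.1) to (6.8, 9.5), a distance of √(1.6² + 1.4²) ≈ 2.1.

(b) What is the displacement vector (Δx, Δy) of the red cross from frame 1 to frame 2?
(4.0, 0.3)

The red cross was at (0.9, 4.6) in frame 1 and (4.9, 4.9) in frame 2.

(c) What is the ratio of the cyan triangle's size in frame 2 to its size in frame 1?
0.8×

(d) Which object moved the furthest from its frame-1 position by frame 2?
the red cross

(moved 4.0; next 2.9)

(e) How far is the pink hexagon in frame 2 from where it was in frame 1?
2.1

The pink hexagon moved from (8.8, 5.0) to (7.1, 3.7), a distance of √(1.7² + 1.3²) ≈ 2.1.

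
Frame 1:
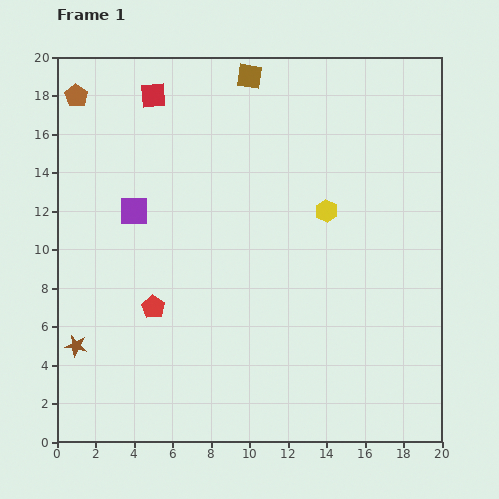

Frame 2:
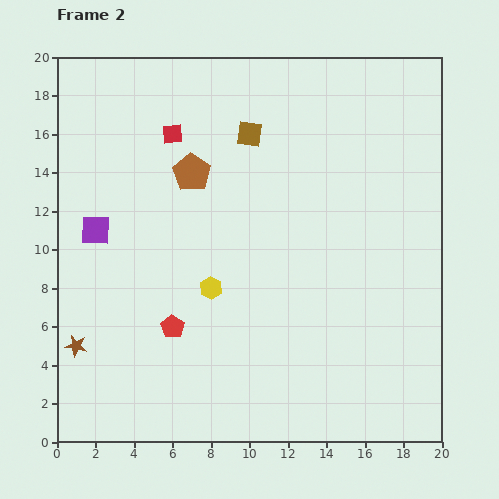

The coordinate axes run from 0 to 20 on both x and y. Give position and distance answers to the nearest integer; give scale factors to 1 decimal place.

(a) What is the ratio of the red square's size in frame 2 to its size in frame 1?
0.8×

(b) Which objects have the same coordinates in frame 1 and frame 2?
the brown star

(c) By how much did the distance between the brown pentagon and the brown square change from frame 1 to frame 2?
-5

Distance in frame 1: 9. Distance in frame 2: 4.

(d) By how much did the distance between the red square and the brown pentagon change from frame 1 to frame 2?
-2

Distance in frame 1: 4. Distance in frame 2: 2.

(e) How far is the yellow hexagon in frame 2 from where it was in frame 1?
7

The yellow hexagon moved from (14, 12) to (8, 8), a distance of √(6² + 4²) ≈ 7.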